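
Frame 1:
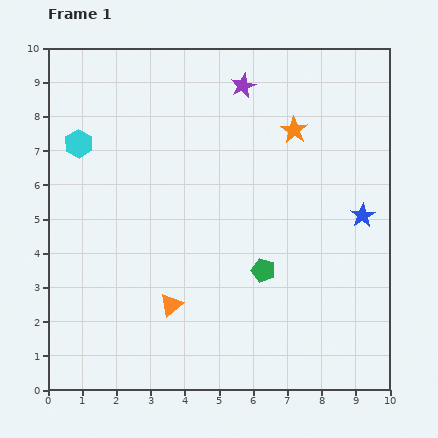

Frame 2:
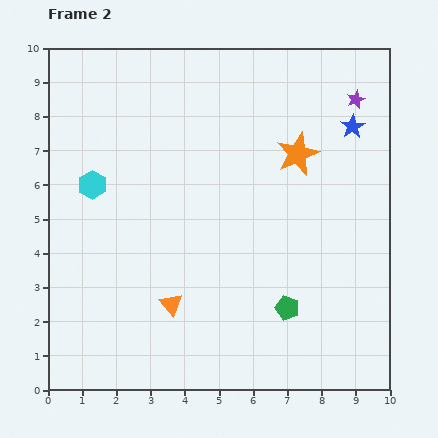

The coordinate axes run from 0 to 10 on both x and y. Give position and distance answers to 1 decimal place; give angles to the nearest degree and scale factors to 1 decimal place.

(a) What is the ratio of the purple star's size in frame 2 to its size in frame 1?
0.7×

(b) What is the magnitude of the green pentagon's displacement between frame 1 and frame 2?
1.3

The green pentagon moved from (6.3, 3.5) to (7.0, 2.4), a distance of √(0.7² + 1.1²) ≈ 1.3.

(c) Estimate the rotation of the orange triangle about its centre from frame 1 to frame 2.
30° counter-clockwise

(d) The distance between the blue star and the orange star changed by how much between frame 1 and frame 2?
-1.4

Distance in frame 1: 3.2. Distance in frame 2: 1.8.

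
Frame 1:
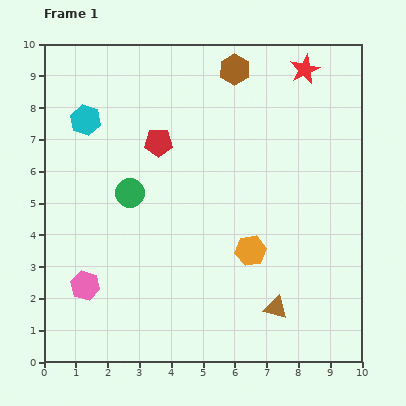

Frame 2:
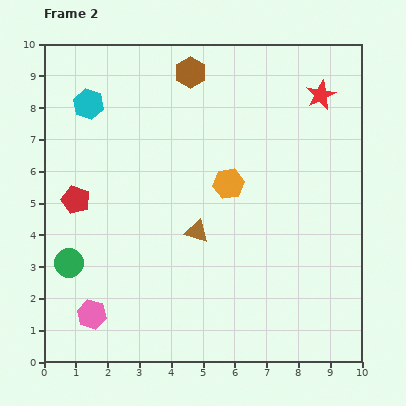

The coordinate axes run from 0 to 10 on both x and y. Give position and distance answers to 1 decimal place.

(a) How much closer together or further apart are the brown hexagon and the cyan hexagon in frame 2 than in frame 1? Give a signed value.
-1.6

Distance in frame 1: 5.0. Distance in frame 2: 3.4.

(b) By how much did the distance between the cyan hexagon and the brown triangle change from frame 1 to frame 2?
-3.2

Distance in frame 1: 8.4. Distance in frame 2: 5.2.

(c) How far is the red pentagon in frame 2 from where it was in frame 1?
3.2

The red pentagon moved from (3.6, 6.9) to (1.0, 5.1), a distance of √(2.6² + 1.8²) ≈ 3.2.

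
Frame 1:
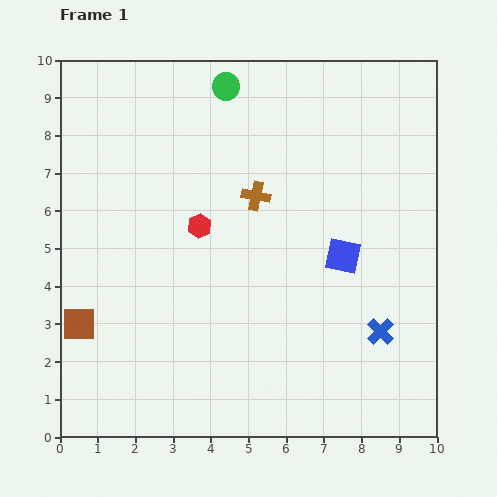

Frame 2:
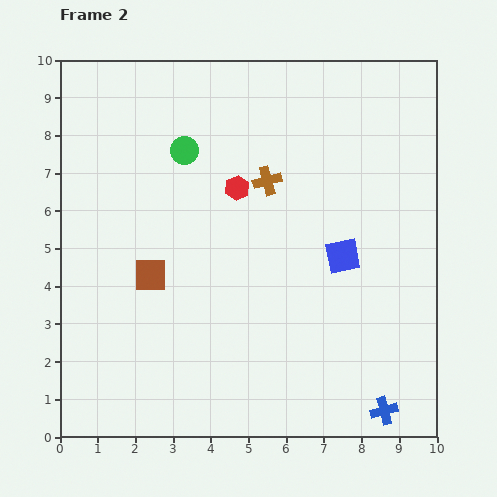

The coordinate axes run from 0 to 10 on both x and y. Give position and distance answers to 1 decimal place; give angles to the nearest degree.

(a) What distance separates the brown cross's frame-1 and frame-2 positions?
0.5

The brown cross moved from (5.2, 6.4) to (5.5, 6.8), a distance of √(0.3² + 0.4²) ≈ 0.5.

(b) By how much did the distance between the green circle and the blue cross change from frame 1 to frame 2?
+1.0

Distance in frame 1: 7.7. Distance in frame 2: 8.7.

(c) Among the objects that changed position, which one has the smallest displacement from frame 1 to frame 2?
the brown cross

(moved 0.5)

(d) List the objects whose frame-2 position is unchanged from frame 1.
the blue square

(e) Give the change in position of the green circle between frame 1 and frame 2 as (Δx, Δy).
(-1.1, -1.7)

The green circle was at (4.4, 9.3) in frame 1 and (3.3, 7.6) in frame 2.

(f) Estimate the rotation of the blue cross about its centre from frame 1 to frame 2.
30° clockwise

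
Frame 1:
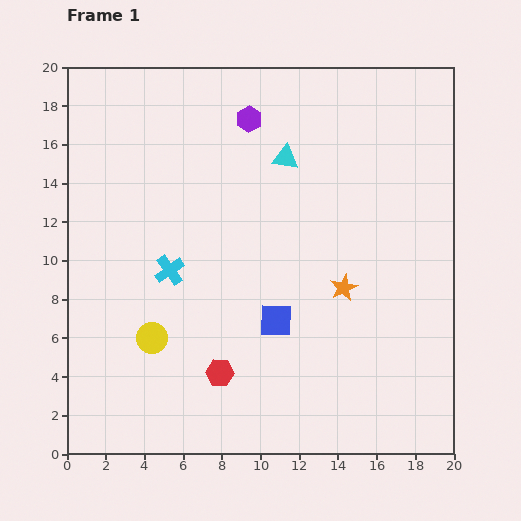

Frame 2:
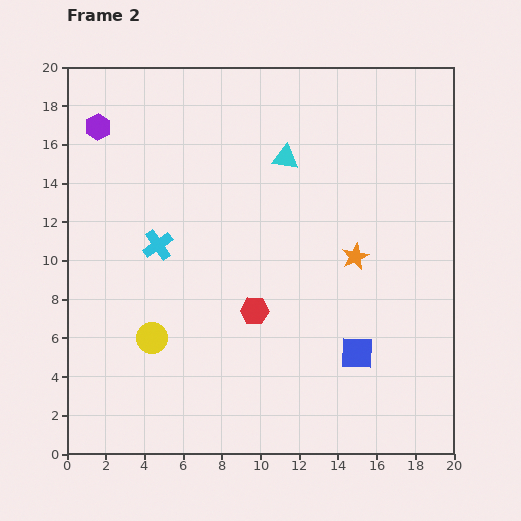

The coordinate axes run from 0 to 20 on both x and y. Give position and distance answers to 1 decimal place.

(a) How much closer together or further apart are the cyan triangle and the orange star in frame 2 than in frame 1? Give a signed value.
-1.1

Distance in frame 1: 7.3. Distance in frame 2: 6.2.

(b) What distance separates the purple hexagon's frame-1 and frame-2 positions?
7.8

The purple hexagon moved from (9.4, 17.3) to (1.6, 16.9), a distance of √(7.8² + 0.4²) ≈ 7.8.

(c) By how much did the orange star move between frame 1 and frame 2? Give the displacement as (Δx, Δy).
(0.6, 1.6)

The orange star was at (14.3, 8.6) in frame 1 and (14.9, 10.2) in frame 2.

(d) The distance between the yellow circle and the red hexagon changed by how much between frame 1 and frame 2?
+1.6

Distance in frame 1: 3.9. Distance in frame 2: 5.5.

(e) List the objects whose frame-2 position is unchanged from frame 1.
the yellow circle, the cyan triangle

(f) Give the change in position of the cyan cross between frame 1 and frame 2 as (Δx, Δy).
(-0.6, 1.3)

The cyan cross was at (5.3, 9.5) in frame 1 and (4.7, 10.8) in frame 2.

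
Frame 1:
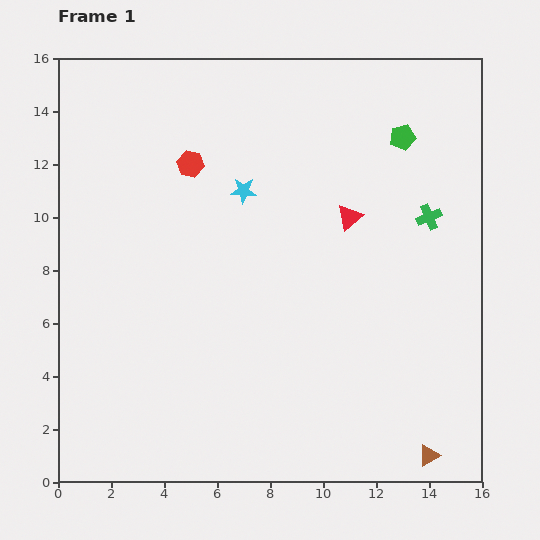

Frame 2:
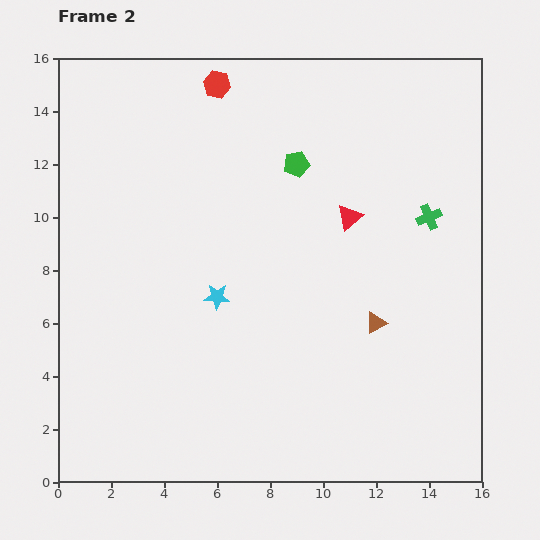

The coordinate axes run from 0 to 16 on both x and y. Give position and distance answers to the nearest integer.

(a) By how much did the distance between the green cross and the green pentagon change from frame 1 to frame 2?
+2

Distance in frame 1: 3. Distance in frame 2: 5.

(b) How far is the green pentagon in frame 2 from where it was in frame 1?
4

The green pentagon moved from (13, 13) to (9, 12), a distance of √(4² + 1²) ≈ 4.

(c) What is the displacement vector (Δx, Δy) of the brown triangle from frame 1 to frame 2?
(-2, 5)

The brown triangle was at (14, 1) in frame 1 and (12, 6) in frame 2.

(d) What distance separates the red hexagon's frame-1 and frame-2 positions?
3

The red hexagon moved from (5, 12) to (6, 15), a distance of √(1² + 3²) ≈ 3.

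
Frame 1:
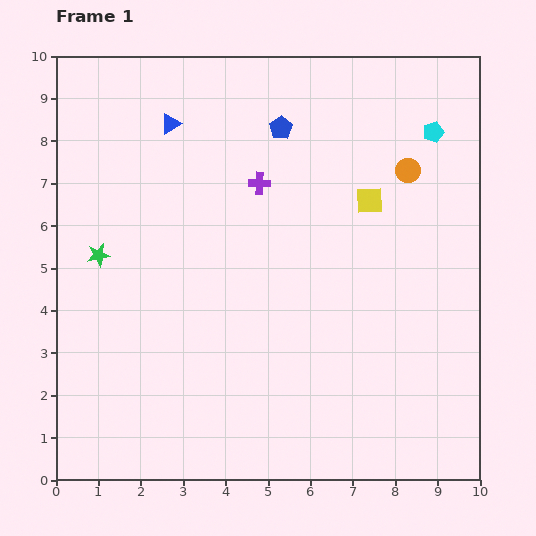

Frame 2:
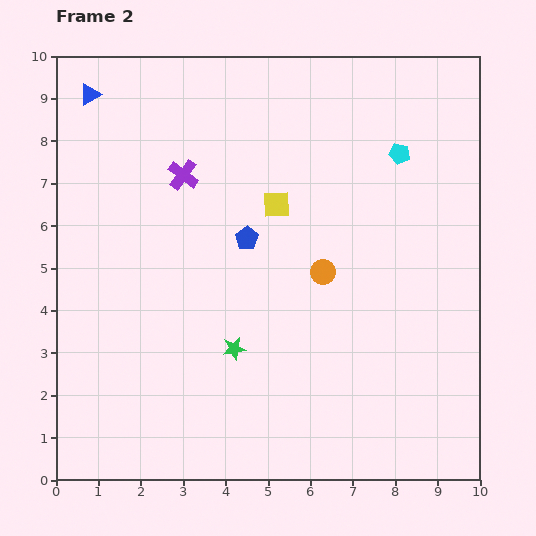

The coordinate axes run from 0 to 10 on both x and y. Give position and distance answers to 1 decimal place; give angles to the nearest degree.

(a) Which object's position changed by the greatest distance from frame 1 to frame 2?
the green star

(moved 3.9; next 3.1)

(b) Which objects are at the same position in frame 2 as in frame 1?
none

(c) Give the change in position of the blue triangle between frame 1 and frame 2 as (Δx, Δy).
(-1.9, 0.7)

The blue triangle was at (2.7, 8.4) in frame 1 and (0.8, 9.1) in frame 2.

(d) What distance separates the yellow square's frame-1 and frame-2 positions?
2.2

The yellow square moved from (7.4, 6.6) to (5.2, 6.5), a distance of √(2.2² + 0.1²) ≈ 2.2.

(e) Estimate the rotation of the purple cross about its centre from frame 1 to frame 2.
34° clockwise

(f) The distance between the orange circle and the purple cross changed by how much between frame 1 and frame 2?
+0.5

Distance in frame 1: 3.5. Distance in frame 2: 4.0.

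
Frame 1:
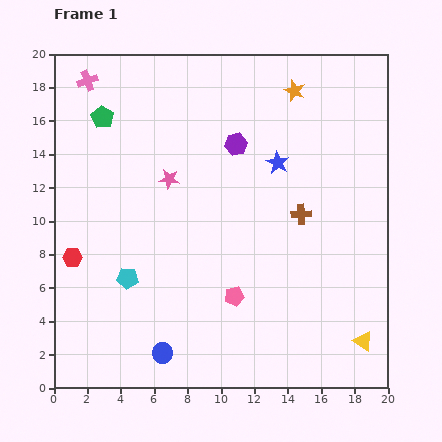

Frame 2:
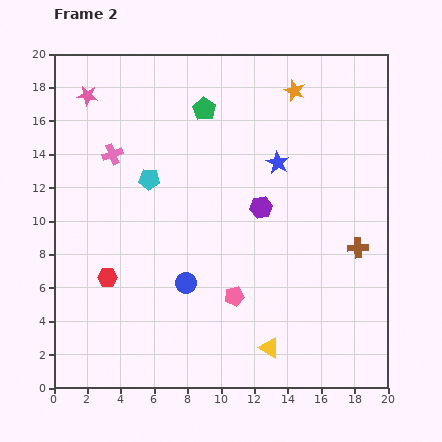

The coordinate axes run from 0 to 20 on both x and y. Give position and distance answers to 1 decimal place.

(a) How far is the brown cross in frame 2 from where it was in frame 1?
3.9

The brown cross moved from (14.8, 10.4) to (18.2, 8.4), a distance of √(3.4² + 2.0²) ≈ 3.9.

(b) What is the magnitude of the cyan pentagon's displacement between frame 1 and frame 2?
6.0

The cyan pentagon moved from (4.4, 6.6) to (5.7, 12.5), a distance of √(1.3² + 5.9²) ≈ 6.0.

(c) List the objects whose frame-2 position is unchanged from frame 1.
the blue star, the orange star, the pink pentagon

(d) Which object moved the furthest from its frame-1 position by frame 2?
the pink star

(moved 7.0; next 6.1)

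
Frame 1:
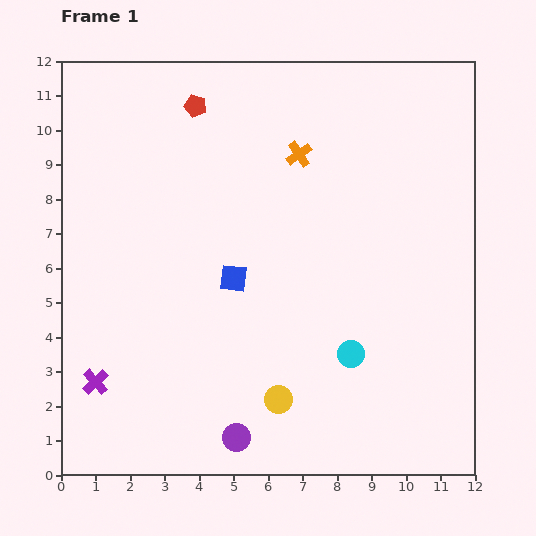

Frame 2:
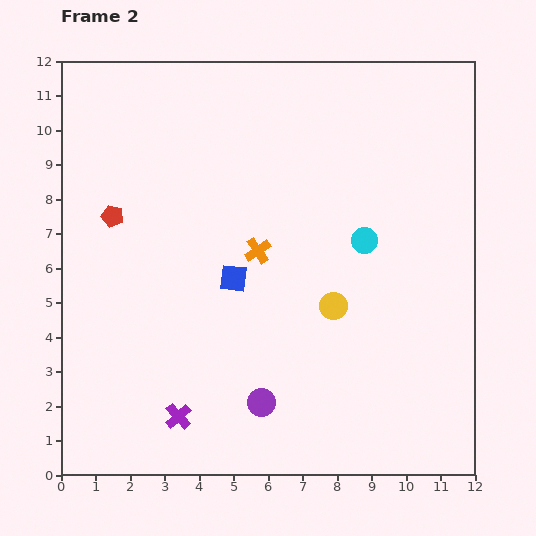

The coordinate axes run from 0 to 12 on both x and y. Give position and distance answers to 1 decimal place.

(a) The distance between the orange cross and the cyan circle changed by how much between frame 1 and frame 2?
-2.9

Distance in frame 1: 6.0. Distance in frame 2: 3.1.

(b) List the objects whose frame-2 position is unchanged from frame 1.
the blue square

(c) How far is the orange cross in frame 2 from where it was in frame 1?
3.0

The orange cross moved from (6.9, 9.3) to (5.7, 6.5), a distance of √(1.2² + 2.8²) ≈ 3.0.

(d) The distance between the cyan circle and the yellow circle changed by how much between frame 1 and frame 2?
-0.4

Distance in frame 1: 2.5. Distance in frame 2: 2.1.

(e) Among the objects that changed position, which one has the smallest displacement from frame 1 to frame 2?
the purple circle

(moved 1.2)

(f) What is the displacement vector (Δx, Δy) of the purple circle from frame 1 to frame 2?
(0.7, 1.0)

The purple circle was at (5.1, 1.1) in frame 1 and (5.8, 2.1) in frame 2.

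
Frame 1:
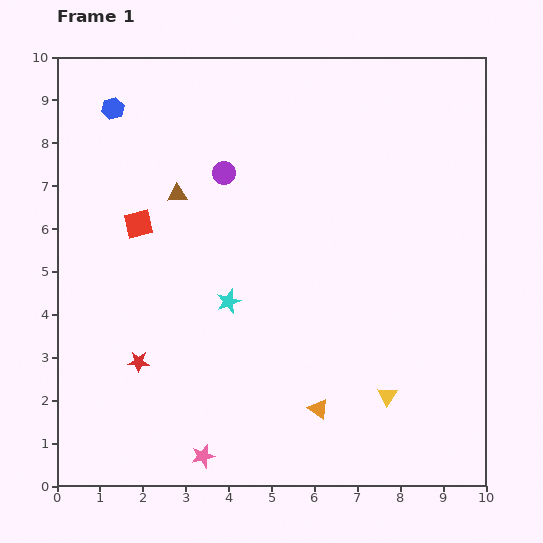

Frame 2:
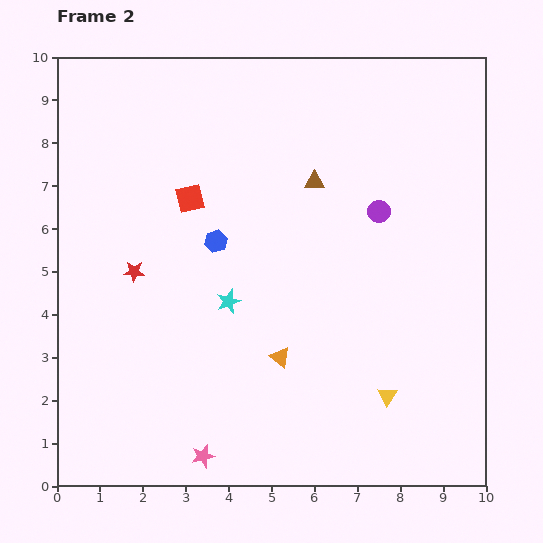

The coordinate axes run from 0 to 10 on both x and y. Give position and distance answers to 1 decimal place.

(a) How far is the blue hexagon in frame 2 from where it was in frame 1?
3.9

The blue hexagon moved from (1.3, 8.8) to (3.7, 5.7), a distance of √(2.4² + 3.1²) ≈ 3.9.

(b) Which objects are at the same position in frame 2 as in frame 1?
the yellow triangle, the cyan star, the pink star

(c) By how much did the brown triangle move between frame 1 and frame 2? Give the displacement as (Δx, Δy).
(3.2, 0.3)

The brown triangle was at (2.8, 6.8) in frame 1 and (6.0, 7.1) in frame 2.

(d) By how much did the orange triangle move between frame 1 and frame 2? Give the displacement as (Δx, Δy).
(-0.9, 1.2)

The orange triangle was at (6.1, 1.8) in frame 1 and (5.2, 3.0) in frame 2.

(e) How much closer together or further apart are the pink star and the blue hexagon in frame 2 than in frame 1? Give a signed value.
-3.4

Distance in frame 1: 8.4. Distance in frame 2: 5.0.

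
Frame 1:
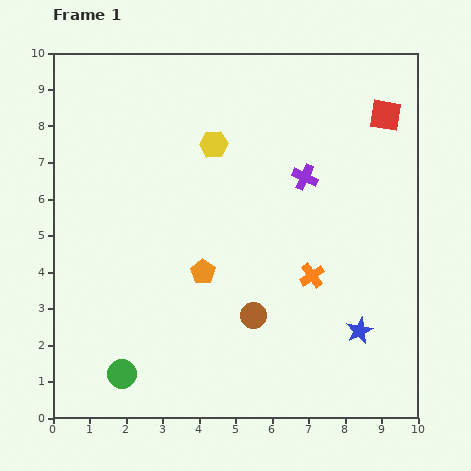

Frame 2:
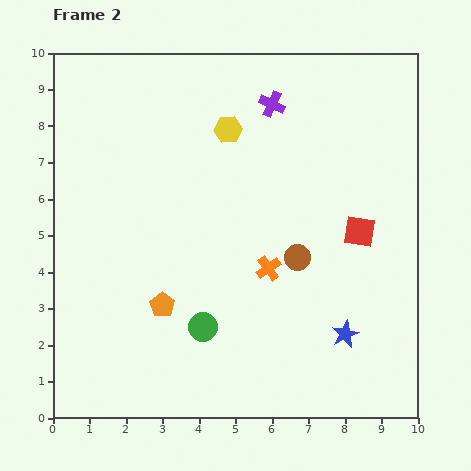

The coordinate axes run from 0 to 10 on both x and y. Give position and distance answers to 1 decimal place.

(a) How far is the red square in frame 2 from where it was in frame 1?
3.3

The red square moved from (9.1, 8.3) to (8.4, 5.1), a distance of √(0.7² + 3.2²) ≈ 3.3.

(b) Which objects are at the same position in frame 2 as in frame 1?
none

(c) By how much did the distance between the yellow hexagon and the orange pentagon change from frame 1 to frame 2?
+1.6

Distance in frame 1: 3.5. Distance in frame 2: 5.1.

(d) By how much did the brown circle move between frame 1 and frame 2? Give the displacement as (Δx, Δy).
(1.2, 1.6)

The brown circle was at (5.5, 2.8) in frame 1 and (6.7, 4.4) in frame 2.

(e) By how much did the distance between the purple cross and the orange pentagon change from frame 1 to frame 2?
+2.5

Distance in frame 1: 3.8. Distance in frame 2: 6.3.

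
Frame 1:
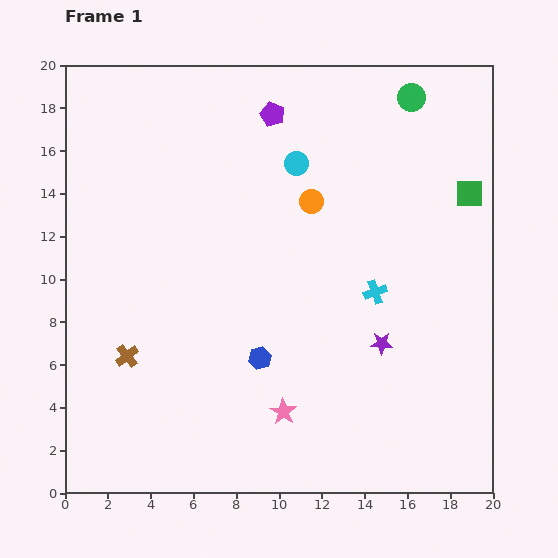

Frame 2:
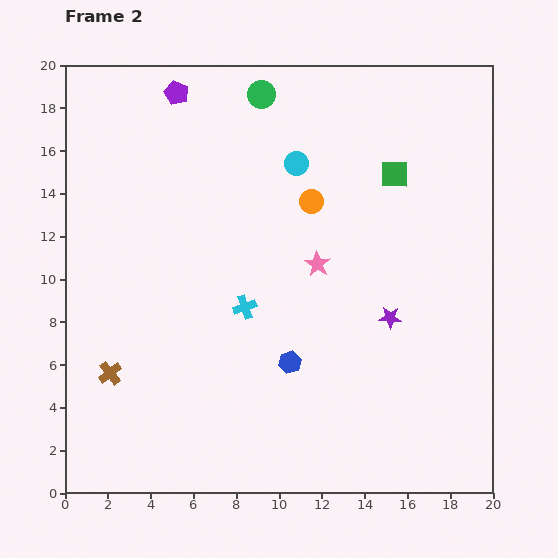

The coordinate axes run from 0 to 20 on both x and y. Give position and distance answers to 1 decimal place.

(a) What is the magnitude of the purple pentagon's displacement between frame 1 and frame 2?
4.6

The purple pentagon moved from (9.7, 17.7) to (5.2, 18.7), a distance of √(4.5² + 1.0²) ≈ 4.6.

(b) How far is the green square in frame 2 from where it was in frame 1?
3.6

The green square moved from (18.9, 14.0) to (15.4, 14.9), a distance of √(3.5² + 0.9²) ≈ 3.6.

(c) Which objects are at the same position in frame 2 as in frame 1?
the cyan circle, the orange circle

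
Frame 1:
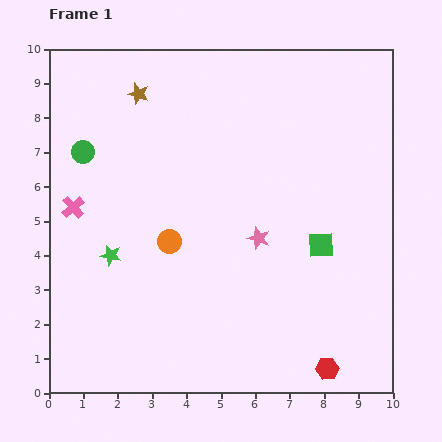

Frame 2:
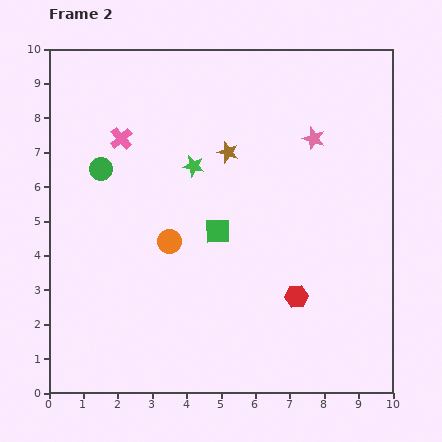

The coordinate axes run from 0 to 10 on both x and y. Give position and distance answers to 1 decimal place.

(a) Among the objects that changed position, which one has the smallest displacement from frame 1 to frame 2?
the green circle

(moved 0.7)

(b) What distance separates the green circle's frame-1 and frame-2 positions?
0.7

The green circle moved from (1.0, 7.0) to (1.5, 6.5), a distance of √(0.5² + 0.5²) ≈ 0.7.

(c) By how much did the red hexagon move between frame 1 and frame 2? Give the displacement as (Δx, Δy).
(-0.9, 2.1)

The red hexagon was at (8.1, 0.7) in frame 1 and (7.2, 2.8) in frame 2.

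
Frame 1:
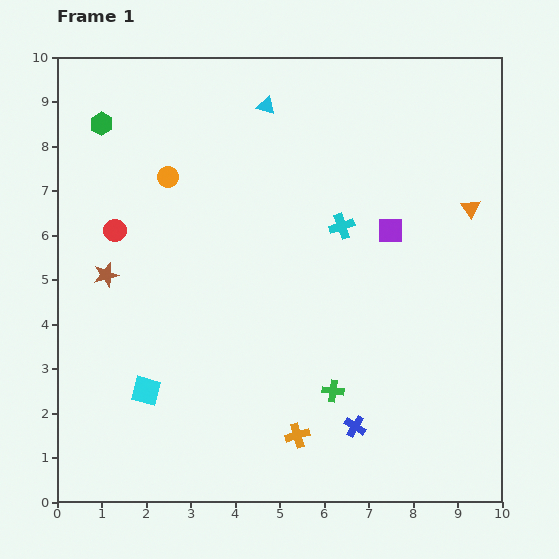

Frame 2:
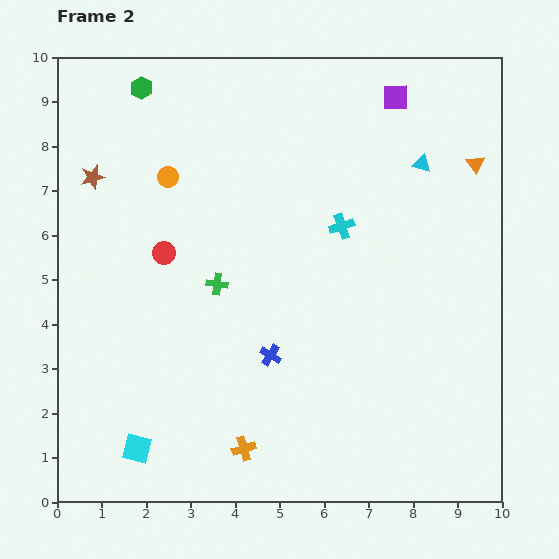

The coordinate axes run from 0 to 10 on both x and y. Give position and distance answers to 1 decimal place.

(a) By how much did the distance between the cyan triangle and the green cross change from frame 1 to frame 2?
-1.3

Distance in frame 1: 6.6. Distance in frame 2: 5.3.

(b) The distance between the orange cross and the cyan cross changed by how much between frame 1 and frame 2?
+0.7

Distance in frame 1: 4.8. Distance in frame 2: 5.5.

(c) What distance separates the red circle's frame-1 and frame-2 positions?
1.2

The red circle moved from (1.3, 6.1) to (2.4, 5.6), a distance of √(1.1² + 0.5²) ≈ 1.2.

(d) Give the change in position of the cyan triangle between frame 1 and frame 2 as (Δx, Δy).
(3.5, -1.3)

The cyan triangle was at (4.7, 8.9) in frame 1 and (8.2, 7.6) in frame 2.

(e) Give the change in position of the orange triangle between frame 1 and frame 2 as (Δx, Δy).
(0.1, 1.0)

The orange triangle was at (9.3, 6.6) in frame 1 and (9.4, 7.6) in frame 2.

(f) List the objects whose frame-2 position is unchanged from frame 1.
the orange circle, the cyan cross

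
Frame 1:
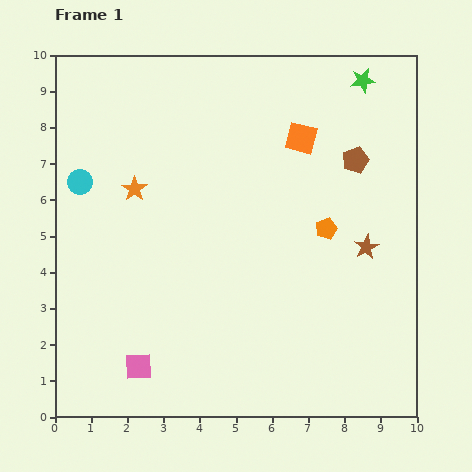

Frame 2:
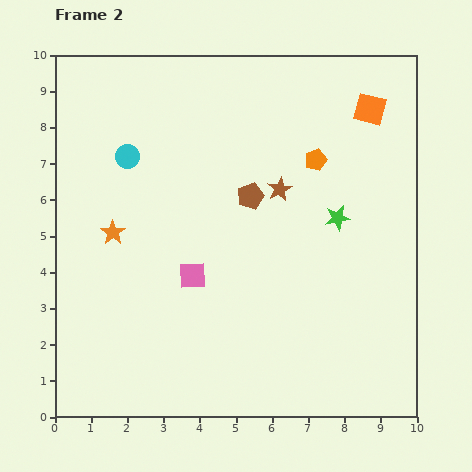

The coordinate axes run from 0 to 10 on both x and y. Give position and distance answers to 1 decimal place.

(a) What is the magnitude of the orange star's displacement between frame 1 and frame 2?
1.3

The orange star moved from (2.2, 6.3) to (1.6, 5.1), a distance of √(0.6² + 1.2²) ≈ 1.3.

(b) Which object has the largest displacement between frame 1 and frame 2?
the green star

(moved 3.9; next 3.1)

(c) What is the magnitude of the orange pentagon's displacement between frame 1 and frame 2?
1.9

The orange pentagon moved from (7.5, 5.2) to (7.2, 7.1), a distance of √(0.3² + 1.9²) ≈ 1.9.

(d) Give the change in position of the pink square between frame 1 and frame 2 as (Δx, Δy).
(1.5, 2.5)

The pink square was at (2.3, 1.4) in frame 1 and (3.8, 3.9) in frame 2.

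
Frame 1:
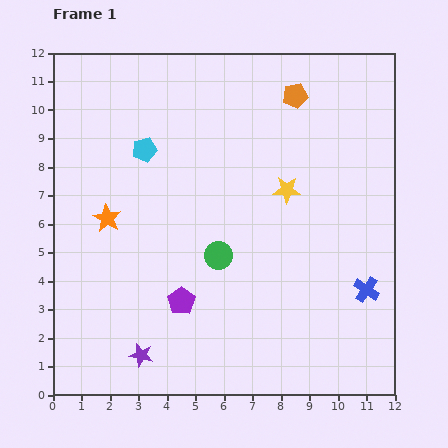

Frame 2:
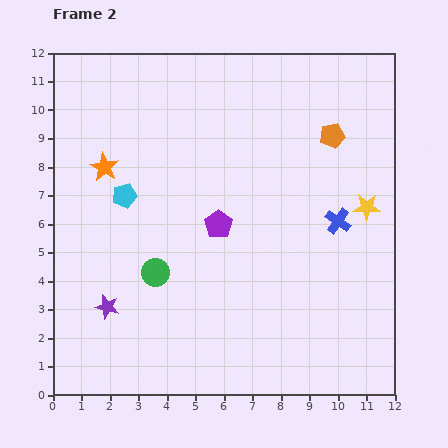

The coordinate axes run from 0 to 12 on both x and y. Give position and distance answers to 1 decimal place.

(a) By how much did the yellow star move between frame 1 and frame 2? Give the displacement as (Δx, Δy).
(2.8, -0.6)

The yellow star was at (8.2, 7.2) in frame 1 and (11.0, 6.6) in frame 2.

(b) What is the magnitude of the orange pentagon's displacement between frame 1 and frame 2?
1.9

The orange pentagon moved from (8.5, 10.5) to (9.8, 9.1), a distance of √(1.3² + 1.4²) ≈ 1.9.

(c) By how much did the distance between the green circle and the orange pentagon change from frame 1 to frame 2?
+1.6

Distance in frame 1: 6.2. Distance in frame 2: 7.8.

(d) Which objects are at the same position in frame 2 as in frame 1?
none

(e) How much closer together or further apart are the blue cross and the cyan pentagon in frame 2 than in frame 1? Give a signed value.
-1.6

Distance in frame 1: 9.2. Distance in frame 2: 7.6.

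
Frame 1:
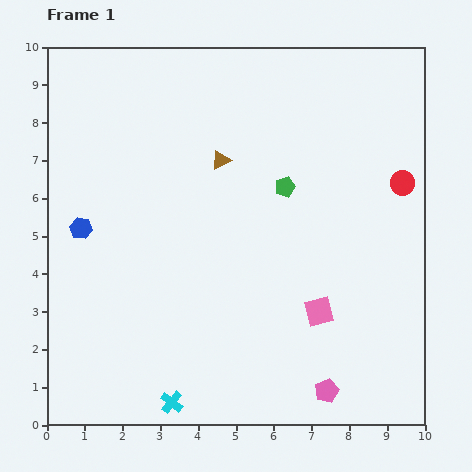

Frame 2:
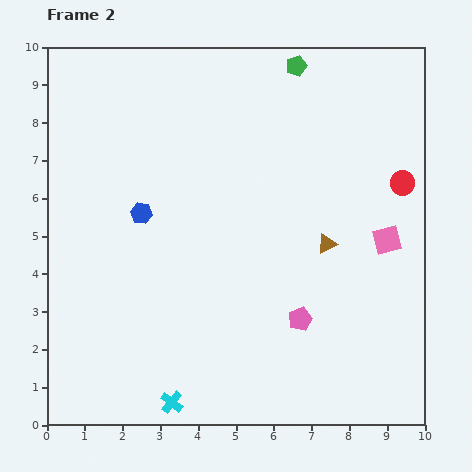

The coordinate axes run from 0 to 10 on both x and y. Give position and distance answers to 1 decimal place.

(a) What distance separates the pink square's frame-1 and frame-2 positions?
2.6

The pink square moved from (7.2, 3.0) to (9.0, 4.9), a distance of √(1.8² + 1.9²) ≈ 2.6.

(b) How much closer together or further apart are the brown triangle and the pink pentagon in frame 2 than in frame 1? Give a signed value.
-4.6

Distance in frame 1: 6.7. Distance in frame 2: 2.1.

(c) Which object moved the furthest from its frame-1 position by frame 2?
the brown triangle

(moved 3.6; next 3.2)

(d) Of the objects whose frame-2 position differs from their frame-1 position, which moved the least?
the blue hexagon

(moved 1.6)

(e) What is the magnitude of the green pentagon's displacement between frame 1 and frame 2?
3.2

The green pentagon moved from (6.3, 6.3) to (6.6, 9.5), a distance of √(0.3² + 3.2²) ≈ 3.2.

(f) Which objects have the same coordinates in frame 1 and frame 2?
the cyan cross, the red circle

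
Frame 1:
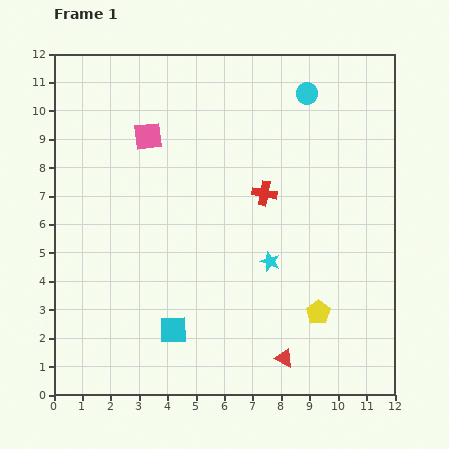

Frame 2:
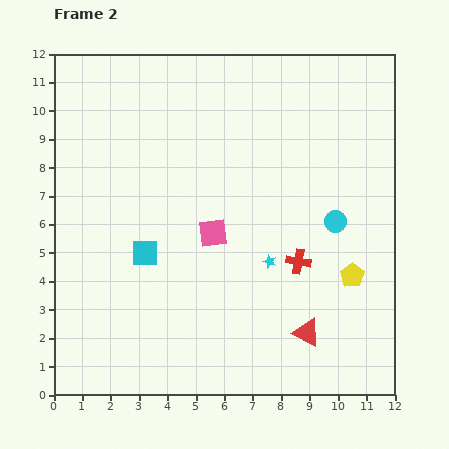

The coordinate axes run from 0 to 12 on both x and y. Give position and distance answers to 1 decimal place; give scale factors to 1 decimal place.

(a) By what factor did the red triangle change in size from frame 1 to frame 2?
1.5×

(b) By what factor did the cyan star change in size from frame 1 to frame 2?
0.7×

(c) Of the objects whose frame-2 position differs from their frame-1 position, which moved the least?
the red triangle

(moved 1.2)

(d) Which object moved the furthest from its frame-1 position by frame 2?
the cyan circle

(moved 4.6; next 4.1)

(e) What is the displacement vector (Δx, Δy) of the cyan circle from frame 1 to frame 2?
(1.0, -4.5)

The cyan circle was at (8.9, 10.6) in frame 1 and (9.9, 6.1) in frame 2.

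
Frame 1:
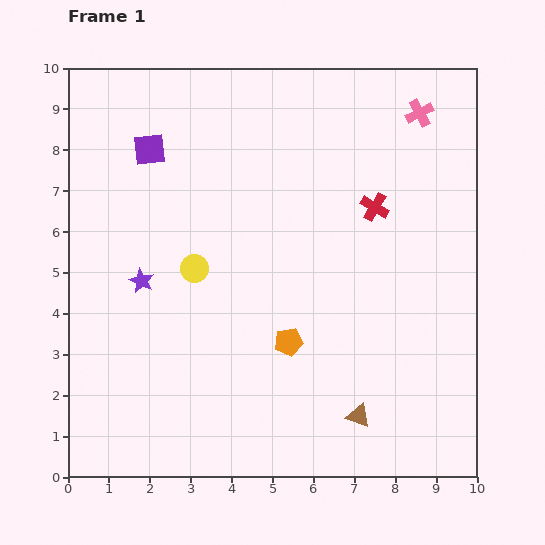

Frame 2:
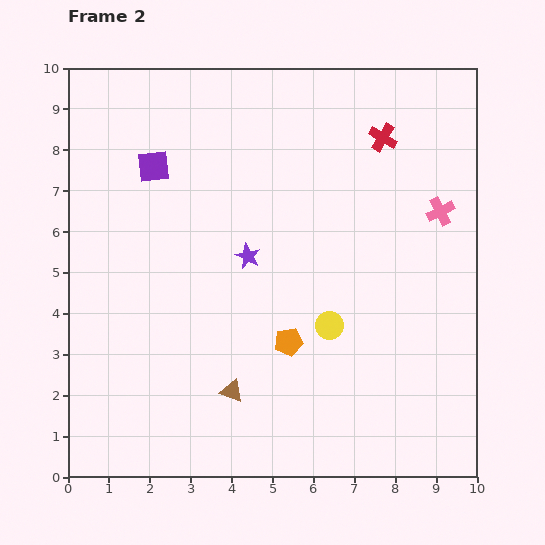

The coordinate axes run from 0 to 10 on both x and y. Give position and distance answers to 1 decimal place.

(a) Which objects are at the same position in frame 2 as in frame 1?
the orange pentagon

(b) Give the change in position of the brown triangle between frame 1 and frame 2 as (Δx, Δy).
(-3.1, 0.6)

The brown triangle was at (7.1, 1.5) in frame 1 and (4.0, 2.1) in frame 2.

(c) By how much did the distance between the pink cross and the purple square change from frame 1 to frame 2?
+0.4

Distance in frame 1: 6.7. Distance in frame 2: 7.1.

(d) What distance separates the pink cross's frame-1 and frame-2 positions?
2.5

The pink cross moved from (8.6, 8.9) to (9.1, 6.5), a distance of √(0.5² + 2.4²) ≈ 2.5.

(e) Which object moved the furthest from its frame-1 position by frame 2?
the yellow circle

(moved 3.6; next 3.2)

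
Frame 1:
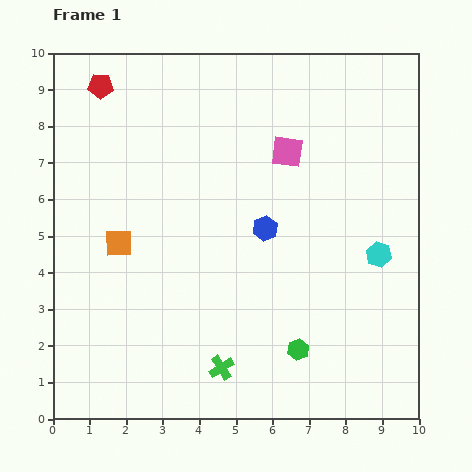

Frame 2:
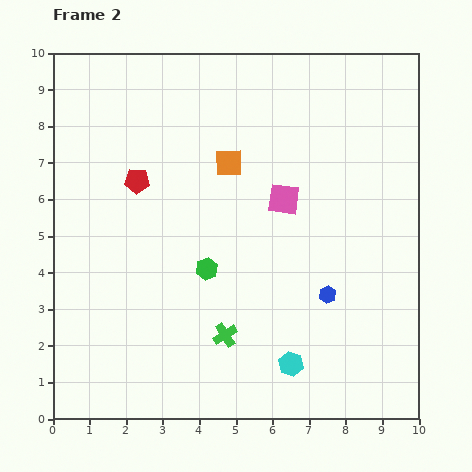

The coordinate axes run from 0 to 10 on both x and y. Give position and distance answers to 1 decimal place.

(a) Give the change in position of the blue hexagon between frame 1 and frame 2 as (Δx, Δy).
(1.7, -1.8)

The blue hexagon was at (5.8, 5.2) in frame 1 and (7.5, 3.4) in frame 2.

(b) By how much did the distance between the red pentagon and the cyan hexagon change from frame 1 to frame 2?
-2.4

Distance in frame 1: 8.9. Distance in frame 2: 6.5.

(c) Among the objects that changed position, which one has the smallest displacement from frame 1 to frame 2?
the green cross

(moved 0.9)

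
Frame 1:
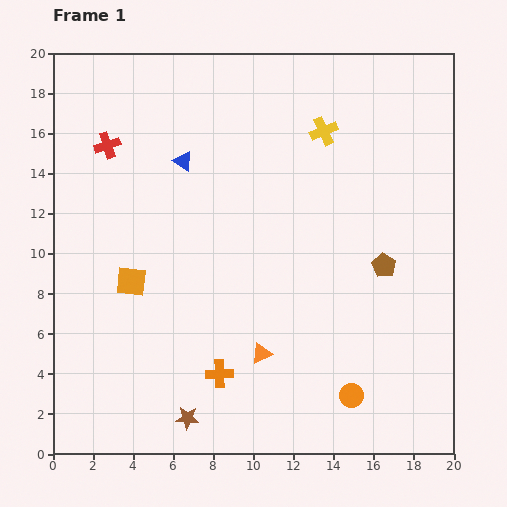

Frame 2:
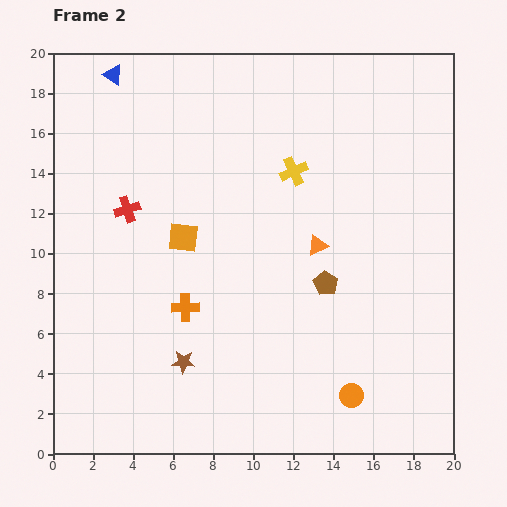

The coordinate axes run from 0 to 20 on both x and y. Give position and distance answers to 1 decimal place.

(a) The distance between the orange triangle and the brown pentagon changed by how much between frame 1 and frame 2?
-5.6

Distance in frame 1: 7.5. Distance in frame 2: 1.9.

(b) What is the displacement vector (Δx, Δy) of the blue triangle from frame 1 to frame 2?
(-3.5, 4.3)

The blue triangle was at (6.5, 14.6) in frame 1 and (3.0, 18.9) in frame 2.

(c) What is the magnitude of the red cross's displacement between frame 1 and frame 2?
3.4

The red cross moved from (2.7, 15.4) to (3.7, 12.2), a distance of √(1.0² + 3.2²) ≈ 3.4.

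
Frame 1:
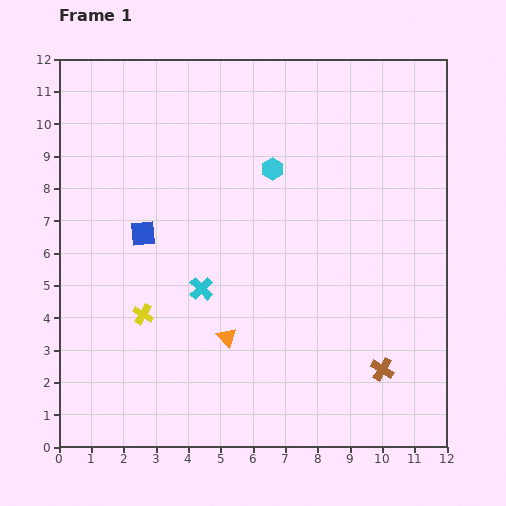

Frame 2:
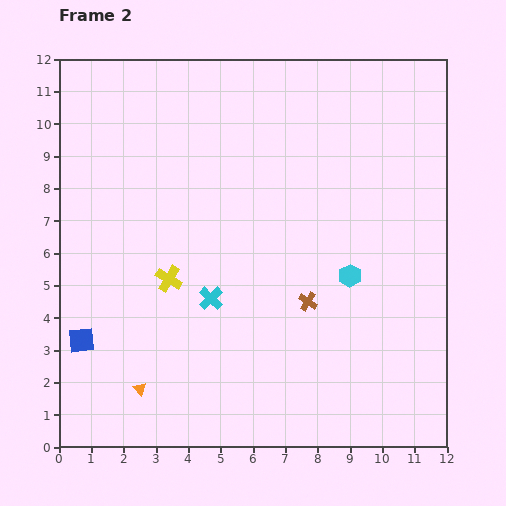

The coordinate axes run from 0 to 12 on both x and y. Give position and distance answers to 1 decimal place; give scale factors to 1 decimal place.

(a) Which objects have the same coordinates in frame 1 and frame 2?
none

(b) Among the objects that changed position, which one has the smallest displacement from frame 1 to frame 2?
the cyan cross

(moved 0.4)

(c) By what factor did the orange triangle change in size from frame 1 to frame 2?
0.7×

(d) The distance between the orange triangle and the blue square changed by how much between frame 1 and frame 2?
-1.8

Distance in frame 1: 4.1. Distance in frame 2: 2.3.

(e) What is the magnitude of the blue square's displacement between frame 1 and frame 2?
3.8

The blue square moved from (2.6, 6.6) to (0.7, 3.3), a distance of √(1.9² + 3.3²) ≈ 3.8.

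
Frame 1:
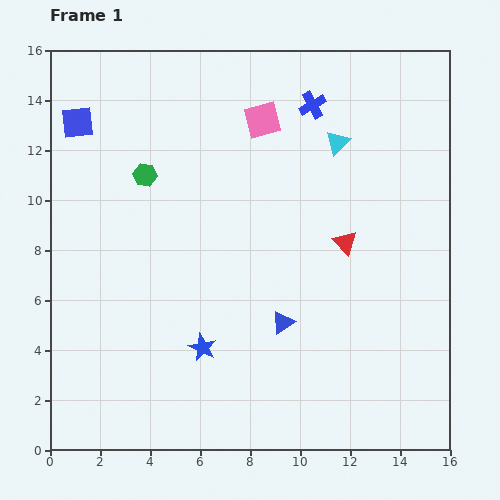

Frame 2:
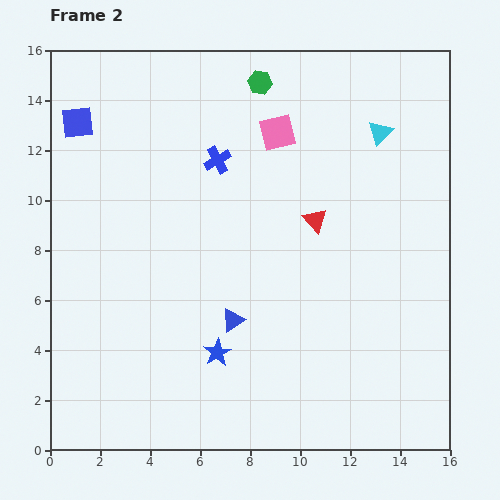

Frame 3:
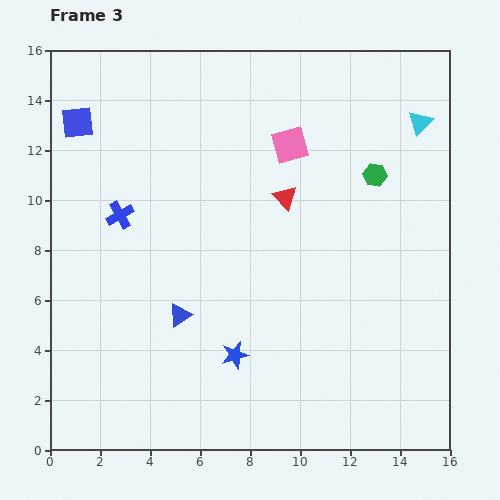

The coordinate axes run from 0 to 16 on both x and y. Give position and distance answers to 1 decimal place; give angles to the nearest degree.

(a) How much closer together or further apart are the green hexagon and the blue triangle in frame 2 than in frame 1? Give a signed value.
+1.5

Distance in frame 1: 8.1. Distance in frame 2: 9.6.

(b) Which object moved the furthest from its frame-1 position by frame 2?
the green hexagon

(moved 5.9; next 4.4)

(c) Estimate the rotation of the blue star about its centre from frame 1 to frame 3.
31° clockwise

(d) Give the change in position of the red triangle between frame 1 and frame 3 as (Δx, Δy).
(-2.4, 1.8)

The red triangle was at (11.8, 8.3) in frame 1 and (9.4, 10.1) in frame 3.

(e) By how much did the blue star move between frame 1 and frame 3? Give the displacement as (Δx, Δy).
(1.3, -0.3)

The blue star was at (6.1, 4.1) in frame 1 and (7.4, 3.8) in frame 3.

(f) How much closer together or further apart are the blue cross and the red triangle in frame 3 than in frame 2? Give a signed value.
+2.0

Distance in frame 2: 4.6. Distance in frame 3: 6.6.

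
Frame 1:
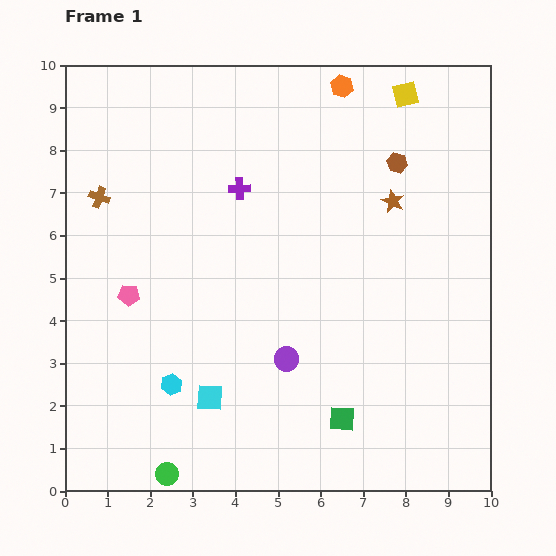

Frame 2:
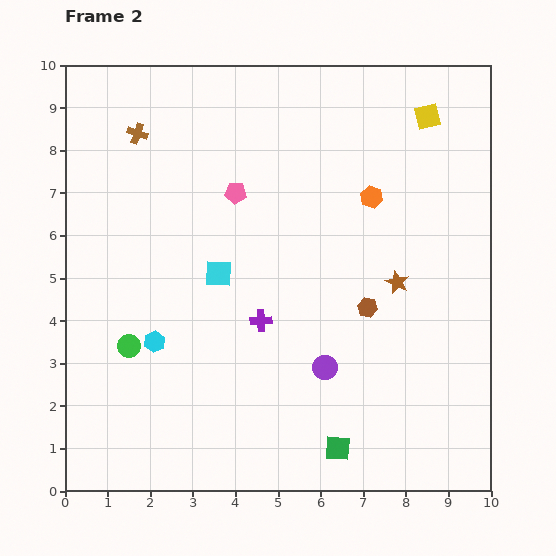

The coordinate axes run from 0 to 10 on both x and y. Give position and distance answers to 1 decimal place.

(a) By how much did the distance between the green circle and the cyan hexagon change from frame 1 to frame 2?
-1.5

Distance in frame 1: 2.1. Distance in frame 2: 0.6.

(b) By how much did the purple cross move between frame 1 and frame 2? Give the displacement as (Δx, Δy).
(0.5, -3.1)

The purple cross was at (4.1, 7.1) in frame 1 and (4.6, 4.0) in frame 2.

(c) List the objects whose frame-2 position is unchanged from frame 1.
none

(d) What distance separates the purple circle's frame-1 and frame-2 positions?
0.9

The purple circle moved from (5.2, 3.1) to (6.1, 2.9), a distance of √(0.9² + 0.2²) ≈ 0.9.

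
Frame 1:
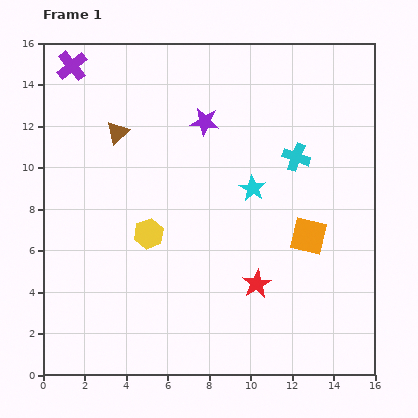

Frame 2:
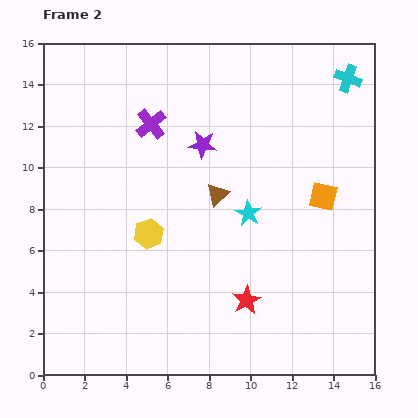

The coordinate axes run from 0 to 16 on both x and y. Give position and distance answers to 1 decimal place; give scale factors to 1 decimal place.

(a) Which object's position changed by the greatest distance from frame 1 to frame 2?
the brown triangle

(moved 5.7; next 4.7)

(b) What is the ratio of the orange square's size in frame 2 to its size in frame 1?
0.8×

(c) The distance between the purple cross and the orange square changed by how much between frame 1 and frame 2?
-5.0

Distance in frame 1: 14.0. Distance in frame 2: 9.0.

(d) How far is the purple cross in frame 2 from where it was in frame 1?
4.7

The purple cross moved from (1.4, 14.9) to (5.2, 12.1), a distance of √(3.8² + 2.8²) ≈ 4.7.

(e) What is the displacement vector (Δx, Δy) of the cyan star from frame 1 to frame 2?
(-0.2, -1.2)

The cyan star was at (10.1, 9.0) in frame 1 and (9.9, 7.8) in frame 2.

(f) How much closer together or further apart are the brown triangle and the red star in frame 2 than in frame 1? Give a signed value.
-4.6

Distance in frame 1: 9.9. Distance in frame 2: 5.3.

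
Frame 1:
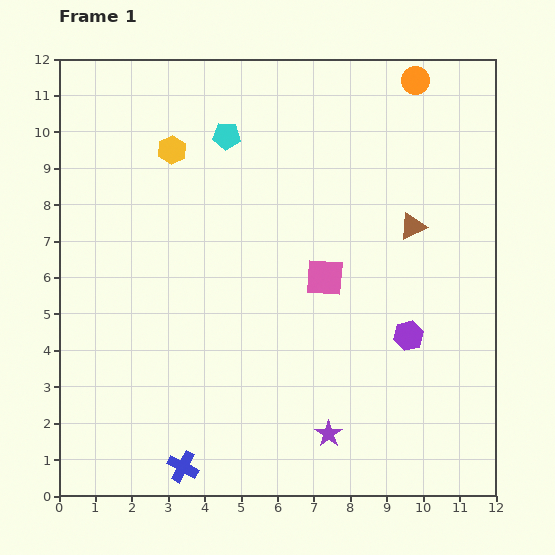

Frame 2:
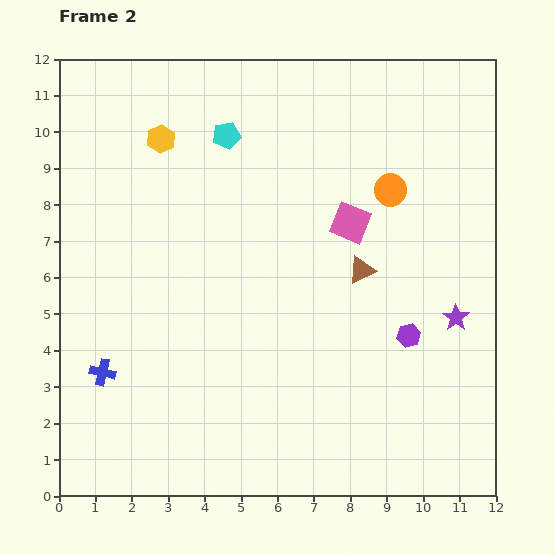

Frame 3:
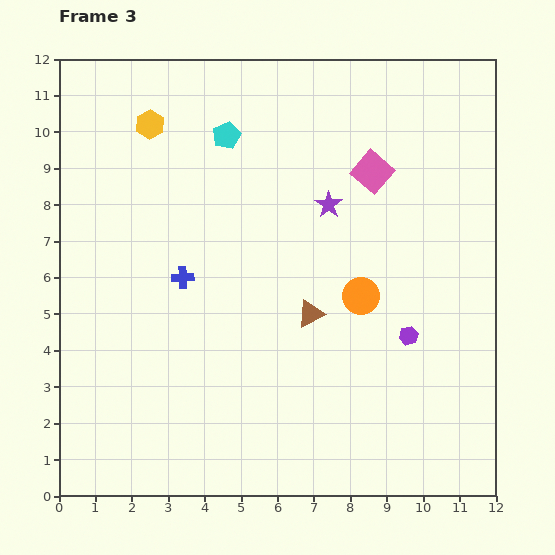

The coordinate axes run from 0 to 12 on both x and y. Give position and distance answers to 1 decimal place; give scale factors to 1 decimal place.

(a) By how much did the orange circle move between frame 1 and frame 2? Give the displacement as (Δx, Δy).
(-0.7, -3.0)

The orange circle was at (9.8, 11.4) in frame 1 and (9.1, 8.4) in frame 2.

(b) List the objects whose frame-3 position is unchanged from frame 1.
the purple hexagon, the cyan pentagon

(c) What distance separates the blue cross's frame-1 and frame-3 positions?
5.2

The blue cross moved from (3.4, 0.8) to (3.4, 6.0), a distance of √(0.0² + 5.2²) ≈ 5.2.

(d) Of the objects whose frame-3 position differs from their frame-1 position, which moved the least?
the yellow hexagon

(moved 0.9)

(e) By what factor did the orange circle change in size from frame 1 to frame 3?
1.3×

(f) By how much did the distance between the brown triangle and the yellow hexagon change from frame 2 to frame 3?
+0.2

Distance in frame 2: 6.6. Distance in frame 3: 6.8.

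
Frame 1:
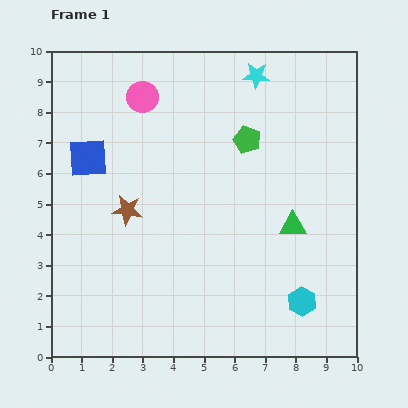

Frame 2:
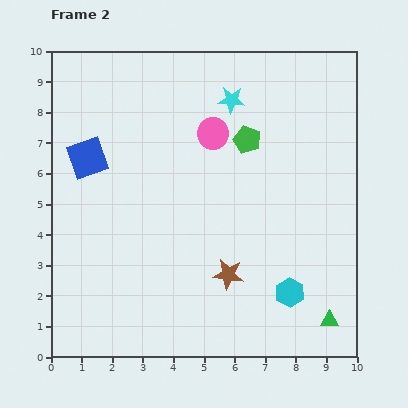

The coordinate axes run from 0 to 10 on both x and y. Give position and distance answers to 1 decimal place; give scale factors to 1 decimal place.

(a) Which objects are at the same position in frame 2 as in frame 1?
the green pentagon, the blue square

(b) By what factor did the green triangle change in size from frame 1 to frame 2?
0.7×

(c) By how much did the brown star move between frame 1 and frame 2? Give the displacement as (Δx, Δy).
(3.3, -2.1)

The brown star was at (2.5, 4.8) in frame 1 and (5.8, 2.7) in frame 2.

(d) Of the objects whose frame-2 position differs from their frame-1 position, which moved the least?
the cyan hexagon

(moved 0.5)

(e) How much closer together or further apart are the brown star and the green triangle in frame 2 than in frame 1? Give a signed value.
-1.8

Distance in frame 1: 5.4. Distance in frame 2: 3.6.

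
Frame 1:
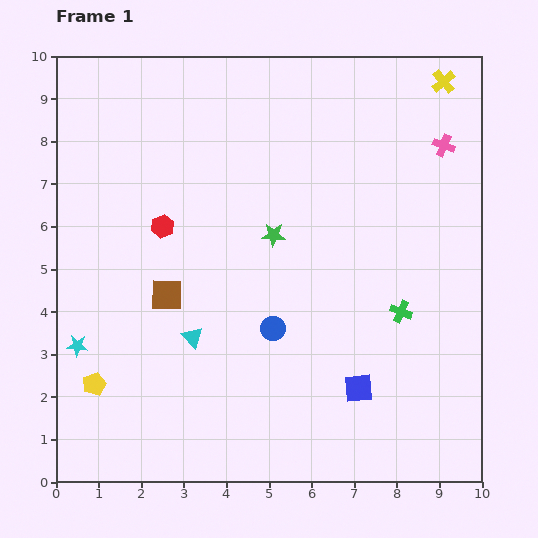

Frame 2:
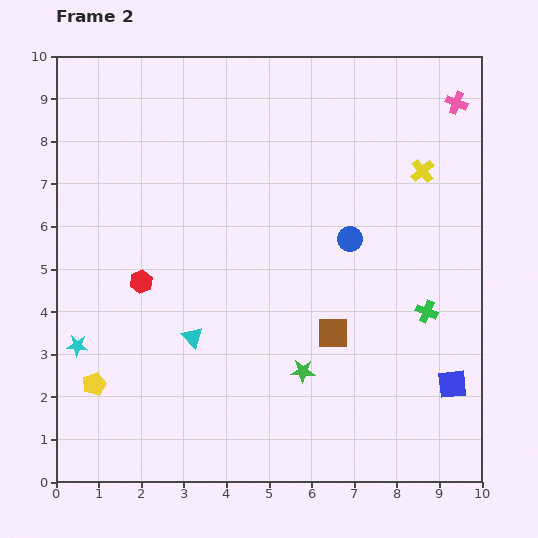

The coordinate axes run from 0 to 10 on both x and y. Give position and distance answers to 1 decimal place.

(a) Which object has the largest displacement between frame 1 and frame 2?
the brown square

(moved 4.0; next 3.3)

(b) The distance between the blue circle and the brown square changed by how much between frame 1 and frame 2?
-0.4

Distance in frame 1: 2.6. Distance in frame 2: 2.2.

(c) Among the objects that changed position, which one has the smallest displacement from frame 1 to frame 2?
the green cross

(moved 0.6)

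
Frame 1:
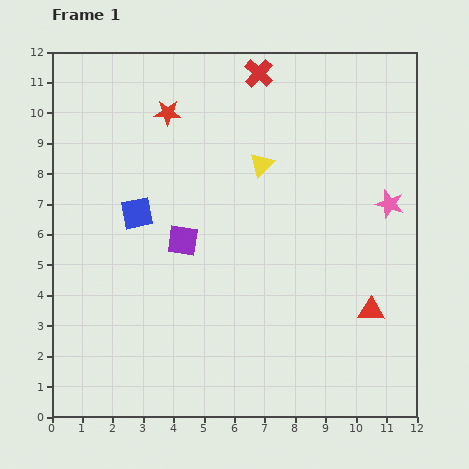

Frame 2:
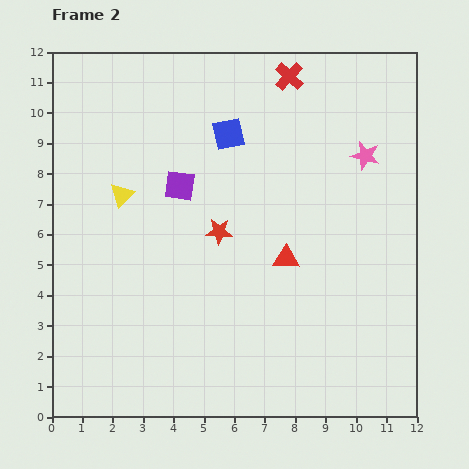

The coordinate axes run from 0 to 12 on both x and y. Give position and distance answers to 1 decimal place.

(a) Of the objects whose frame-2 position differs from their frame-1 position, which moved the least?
the red cross

(moved 1.0)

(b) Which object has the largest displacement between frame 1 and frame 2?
the yellow triangle

(moved 4.7; next 4.3)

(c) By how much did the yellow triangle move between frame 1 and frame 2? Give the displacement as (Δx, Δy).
(-4.6, -1.0)

The yellow triangle was at (6.9, 8.3) in frame 1 and (2.3, 7.3) in frame 2.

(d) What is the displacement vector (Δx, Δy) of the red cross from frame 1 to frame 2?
(1.0, -0.1)

The red cross was at (6.8, 11.3) in frame 1 and (7.8, 11.2) in frame 2.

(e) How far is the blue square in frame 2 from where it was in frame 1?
4.0

The blue square moved from (2.8, 6.7) to (5.8, 9.3), a distance of √(3.0² + 2.6²) ≈ 4.0.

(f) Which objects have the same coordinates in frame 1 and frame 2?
none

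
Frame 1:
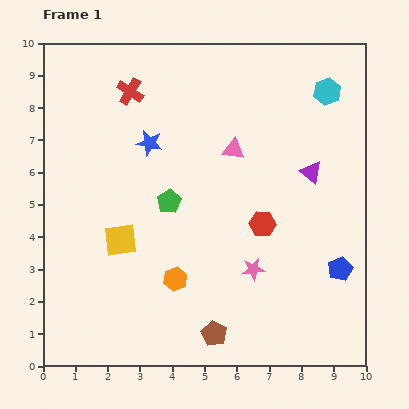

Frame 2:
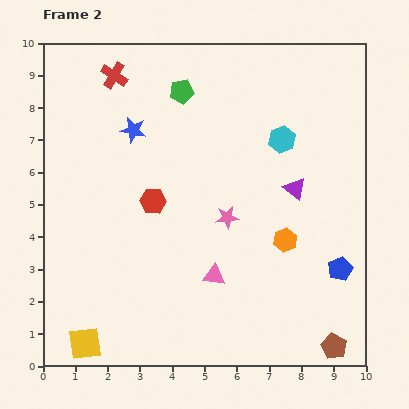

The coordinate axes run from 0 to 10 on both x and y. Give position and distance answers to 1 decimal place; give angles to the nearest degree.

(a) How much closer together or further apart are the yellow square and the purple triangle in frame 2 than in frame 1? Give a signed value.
+1.8

Distance in frame 1: 6.3. Distance in frame 2: 8.1.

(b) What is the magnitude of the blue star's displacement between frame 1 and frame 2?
0.6

The blue star moved from (3.3, 6.9) to (2.8, 7.3), a distance of √(0.5² + 0.4²) ≈ 0.6.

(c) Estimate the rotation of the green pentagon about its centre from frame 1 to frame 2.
22° clockwise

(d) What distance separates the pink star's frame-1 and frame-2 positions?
1.8

The pink star moved from (6.5, 3.0) to (5.7, 4.6), a distance of √(0.8² + 1.6²) ≈ 1.8.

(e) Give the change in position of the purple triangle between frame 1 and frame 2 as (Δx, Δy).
(-0.5, -0.5)

The purple triangle was at (8.3, 6.0) in frame 1 and (7.8, 5.5) in frame 2.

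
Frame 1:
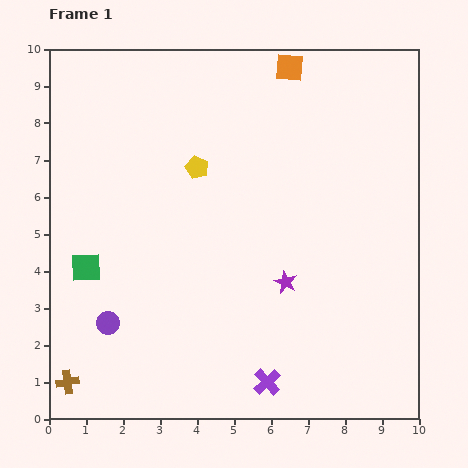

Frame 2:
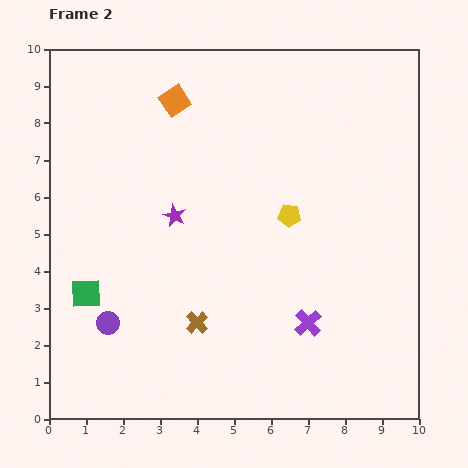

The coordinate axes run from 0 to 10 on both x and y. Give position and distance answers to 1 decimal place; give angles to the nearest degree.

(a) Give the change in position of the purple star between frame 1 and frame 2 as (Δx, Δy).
(-3.0, 1.8)

The purple star was at (6.4, 3.7) in frame 1 and (3.4, 5.5) in frame 2.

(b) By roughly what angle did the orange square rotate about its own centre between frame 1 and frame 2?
39° counter-clockwise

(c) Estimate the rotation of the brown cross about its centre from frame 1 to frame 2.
36° counter-clockwise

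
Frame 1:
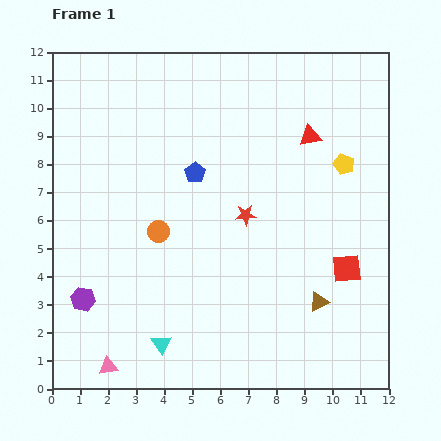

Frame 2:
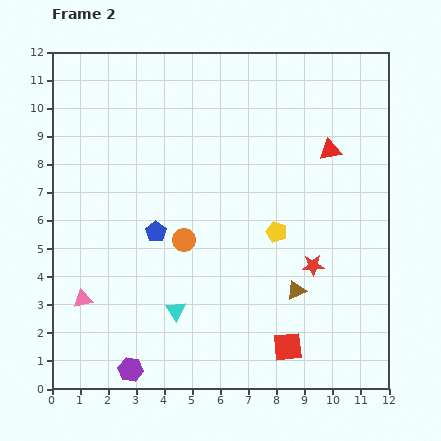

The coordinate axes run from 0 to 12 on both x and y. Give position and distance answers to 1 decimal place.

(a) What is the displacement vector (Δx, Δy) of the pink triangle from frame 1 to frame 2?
(-0.9, 2.4)

The pink triangle was at (2.0, 0.8) in frame 1 and (1.1, 3.2) in frame 2.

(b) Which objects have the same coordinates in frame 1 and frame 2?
none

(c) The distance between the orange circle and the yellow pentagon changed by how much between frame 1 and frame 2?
-3.7

Distance in frame 1: 7.0. Distance in frame 2: 3.3.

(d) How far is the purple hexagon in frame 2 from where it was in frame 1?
3.0

The purple hexagon moved from (1.1, 3.2) to (2.8, 0.7), a distance of √(1.7² + 2.5²) ≈ 3.0.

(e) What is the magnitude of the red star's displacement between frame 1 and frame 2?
3.0

The red star moved from (6.9, 6.2) to (9.3, 4.4), a distance of √(2.4² + 1.8²) ≈ 3.0.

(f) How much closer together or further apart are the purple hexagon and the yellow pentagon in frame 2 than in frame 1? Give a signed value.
-3.4

Distance in frame 1: 10.5. Distance in frame 2: 7.1.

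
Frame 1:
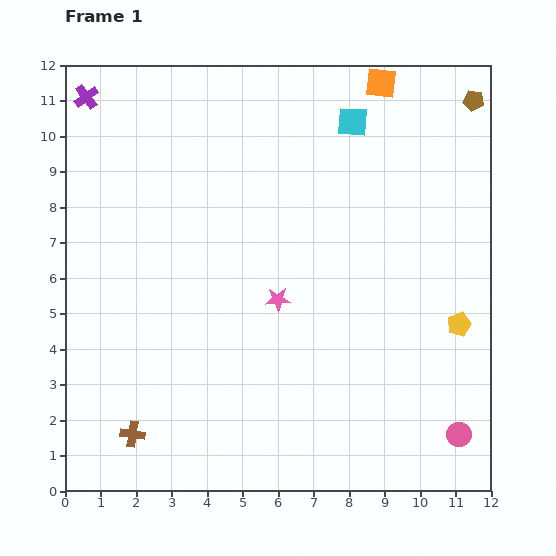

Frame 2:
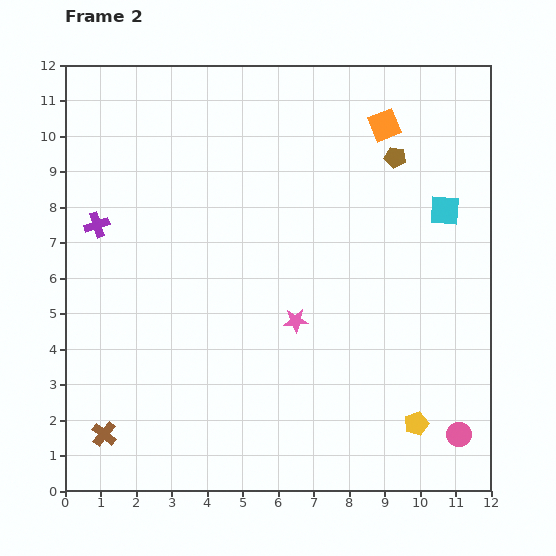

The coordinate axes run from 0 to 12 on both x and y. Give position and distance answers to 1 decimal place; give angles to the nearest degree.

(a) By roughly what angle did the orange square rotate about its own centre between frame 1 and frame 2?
28° counter-clockwise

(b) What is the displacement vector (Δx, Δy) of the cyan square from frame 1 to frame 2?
(2.6, -2.5)

The cyan square was at (8.1, 10.4) in frame 1 and (10.7, 7.9) in frame 2.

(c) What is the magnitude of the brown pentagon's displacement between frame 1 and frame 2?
2.7

The brown pentagon moved from (11.5, 11.0) to (9.3, 9.4), a distance of √(2.2² + 1.6²) ≈ 2.7.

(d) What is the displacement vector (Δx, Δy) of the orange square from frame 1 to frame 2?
(0.1, -1.2)

The orange square was at (8.9, 11.5) in frame 1 and (9.0, 10.3) in frame 2.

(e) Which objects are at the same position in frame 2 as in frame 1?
the pink circle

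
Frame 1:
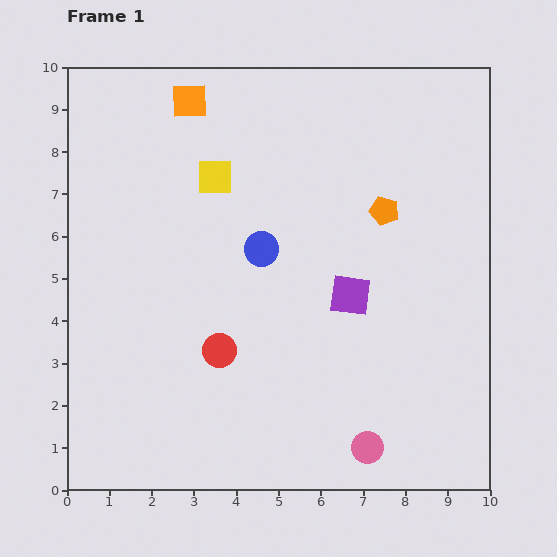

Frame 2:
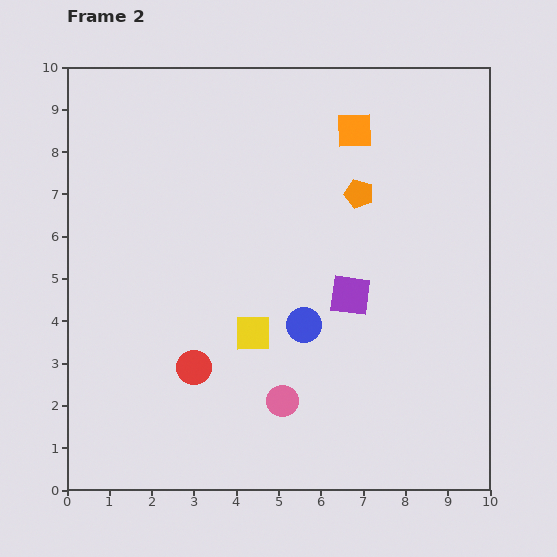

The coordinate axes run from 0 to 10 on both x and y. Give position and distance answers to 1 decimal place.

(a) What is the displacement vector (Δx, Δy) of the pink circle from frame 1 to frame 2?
(-2.0, 1.1)

The pink circle was at (7.1, 1.0) in frame 1 and (5.1, 2.1) in frame 2.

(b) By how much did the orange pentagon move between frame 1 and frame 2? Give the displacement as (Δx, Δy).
(-0.6, 0.4)

The orange pentagon was at (7.5, 6.6) in frame 1 and (6.9, 7.0) in frame 2.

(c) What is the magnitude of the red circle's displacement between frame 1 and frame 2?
0.7

The red circle moved from (3.6, 3.3) to (3.0, 2.9), a distance of √(0.6² + 0.4²) ≈ 0.7.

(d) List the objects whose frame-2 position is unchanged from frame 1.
the purple square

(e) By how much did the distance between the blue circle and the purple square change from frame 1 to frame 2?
-1.1

Distance in frame 1: 2.4. Distance in frame 2: 1.3.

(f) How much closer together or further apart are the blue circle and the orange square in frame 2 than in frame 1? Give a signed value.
+0.9

Distance in frame 1: 3.9. Distance in frame 2: 4.8.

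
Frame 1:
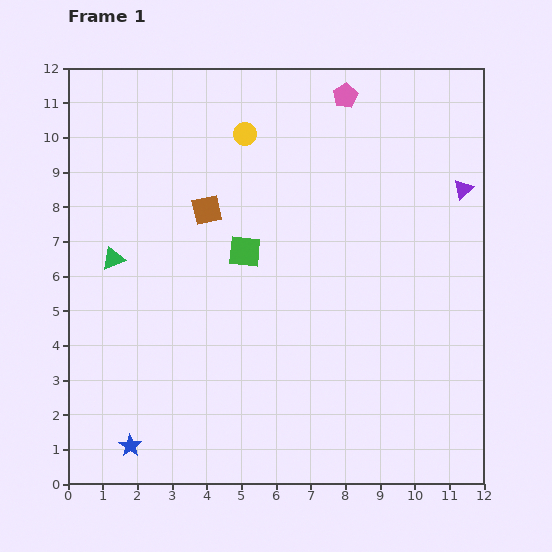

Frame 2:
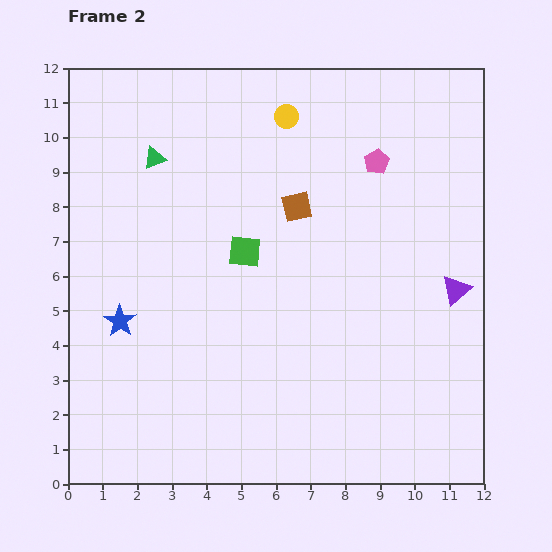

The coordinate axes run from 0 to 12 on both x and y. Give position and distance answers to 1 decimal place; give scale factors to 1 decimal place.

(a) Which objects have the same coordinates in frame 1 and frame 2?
the green square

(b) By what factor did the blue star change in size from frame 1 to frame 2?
1.5×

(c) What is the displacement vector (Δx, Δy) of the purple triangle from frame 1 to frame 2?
(-0.2, -2.9)

The purple triangle was at (11.4, 8.5) in frame 1 and (11.2, 5.6) in frame 2.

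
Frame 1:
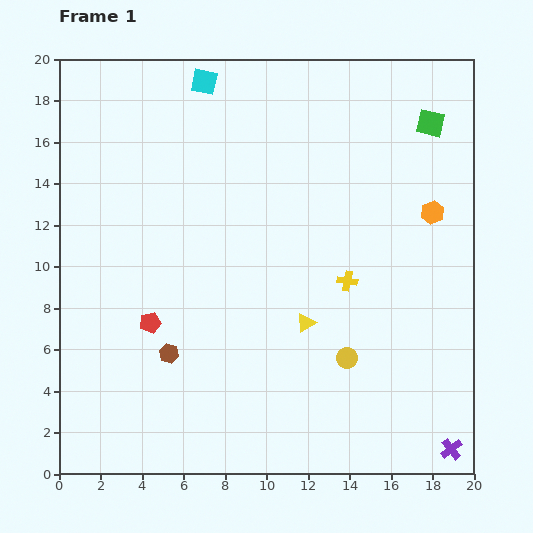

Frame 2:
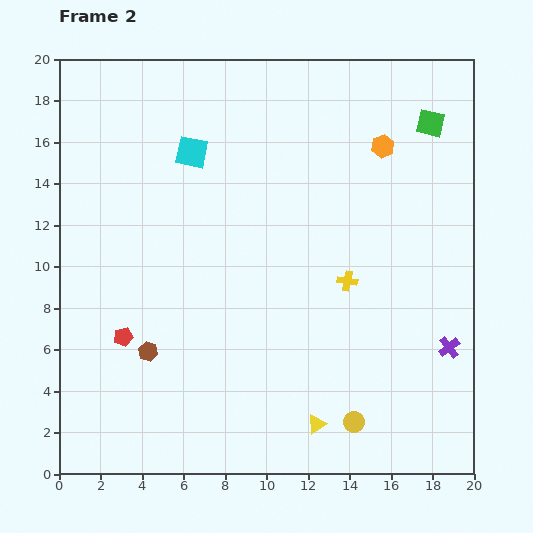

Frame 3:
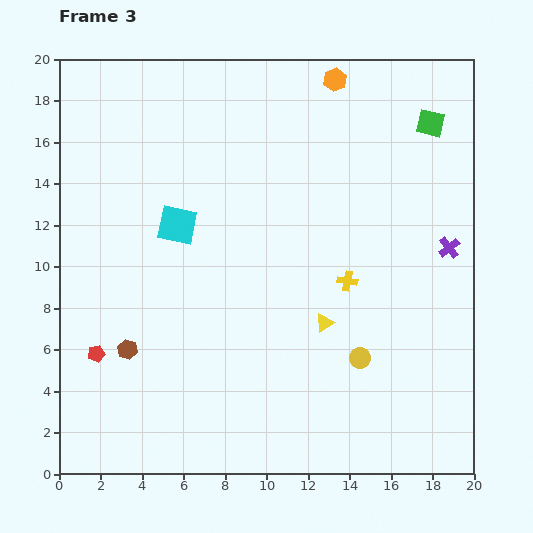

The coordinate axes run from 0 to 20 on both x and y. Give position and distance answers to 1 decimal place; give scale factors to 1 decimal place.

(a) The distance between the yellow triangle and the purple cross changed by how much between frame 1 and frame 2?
-1.9

Distance in frame 1: 9.3. Distance in frame 2: 7.4.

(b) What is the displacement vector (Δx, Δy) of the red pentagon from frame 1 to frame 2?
(-1.3, -0.7)

The red pentagon was at (4.4, 7.3) in frame 1 and (3.1, 6.6) in frame 2.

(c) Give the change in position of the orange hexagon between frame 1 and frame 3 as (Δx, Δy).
(-4.7, 6.4)

The orange hexagon was at (18.0, 12.6) in frame 1 and (13.3, 19.0) in frame 3.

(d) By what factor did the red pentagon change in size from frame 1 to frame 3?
0.8×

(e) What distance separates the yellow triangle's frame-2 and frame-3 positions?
4.9

The yellow triangle moved from (12.4, 2.4) to (12.8, 7.3), a distance of √(0.4² + 4.9²) ≈ 4.9.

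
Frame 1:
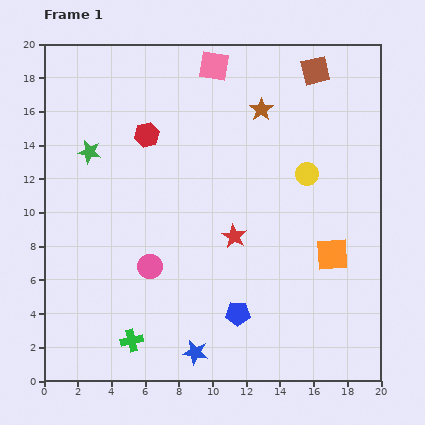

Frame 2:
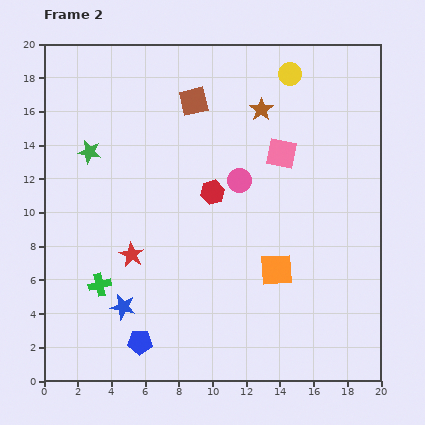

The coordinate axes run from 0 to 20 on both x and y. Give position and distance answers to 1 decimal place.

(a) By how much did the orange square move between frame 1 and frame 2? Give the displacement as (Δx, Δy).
(-3.3, -0.9)

The orange square was at (17.1, 7.5) in frame 1 and (13.8, 6.6) in frame 2.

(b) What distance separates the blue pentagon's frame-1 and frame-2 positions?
6.0

The blue pentagon moved from (11.5, 4.0) to (5.7, 2.3), a distance of √(5.8² + 1.7²) ≈ 6.0.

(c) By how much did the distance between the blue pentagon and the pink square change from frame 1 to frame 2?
-0.8

Distance in frame 1: 14.8. Distance in frame 2: 14.0.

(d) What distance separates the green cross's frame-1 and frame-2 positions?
3.8

The green cross moved from (5.2, 2.4) to (3.3, 5.7), a distance of √(1.9² + 3.3²) ≈ 3.8.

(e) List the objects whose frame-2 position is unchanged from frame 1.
the green star, the brown star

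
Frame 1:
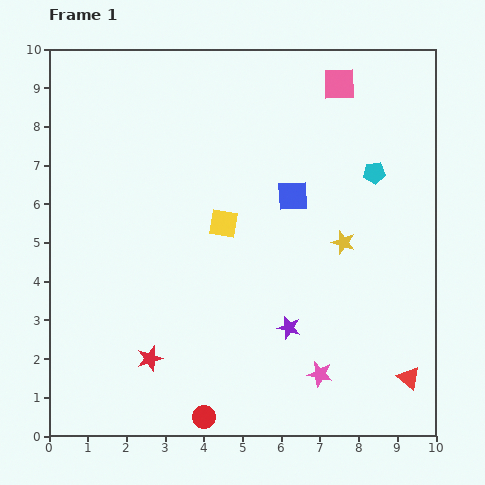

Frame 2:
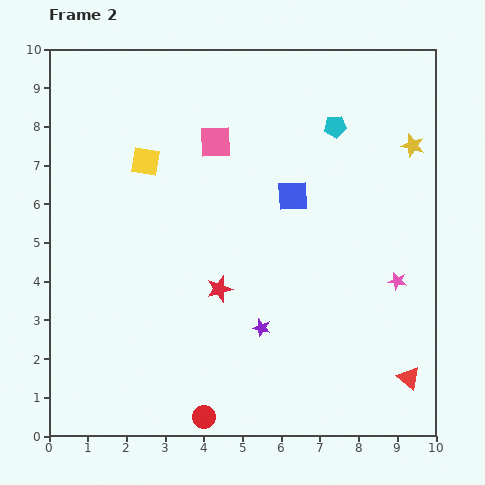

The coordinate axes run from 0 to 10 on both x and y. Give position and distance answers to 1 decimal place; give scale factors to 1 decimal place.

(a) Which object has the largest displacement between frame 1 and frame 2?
the pink square

(moved 3.5; next 3.1)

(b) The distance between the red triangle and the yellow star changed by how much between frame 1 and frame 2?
+2.1

Distance in frame 1: 3.9. Distance in frame 2: 6.0.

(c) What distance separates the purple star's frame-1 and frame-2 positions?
0.7

The purple star moved from (6.2, 2.8) to (5.5, 2.8), a distance of √(0.7² + 0.0²) ≈ 0.7.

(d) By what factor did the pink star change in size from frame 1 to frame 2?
0.7×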